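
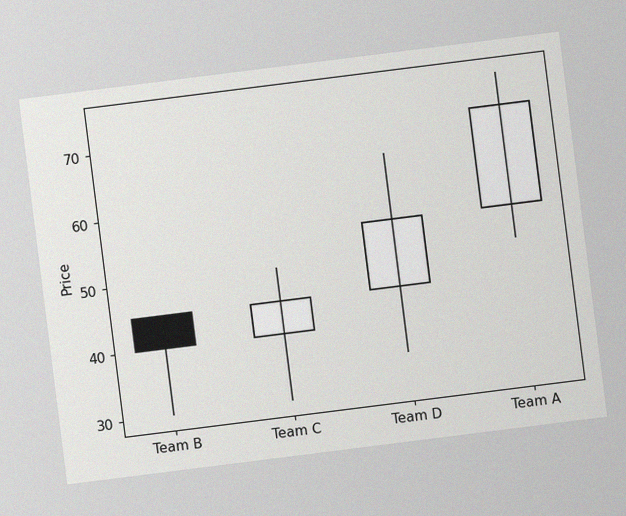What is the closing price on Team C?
The chart is tilted about 7° counter-clockwise, with some photo noise. The Team C candle closes at 45.

45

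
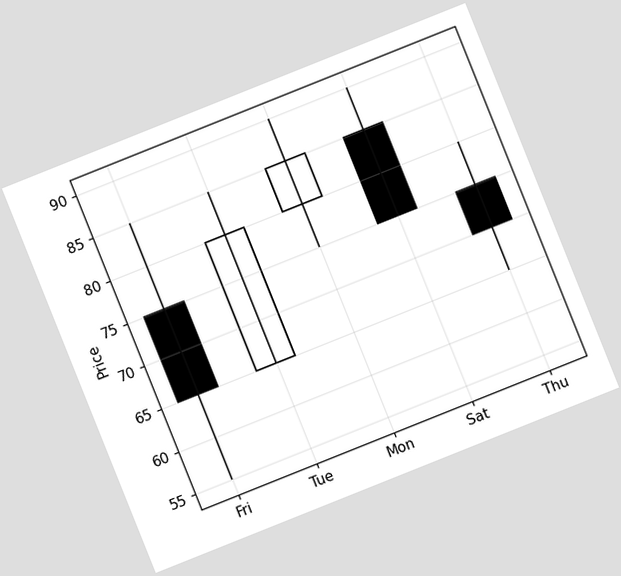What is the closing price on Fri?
The chart is tilted about 22° counter-clockwise. The Fri candle closes at 65.

65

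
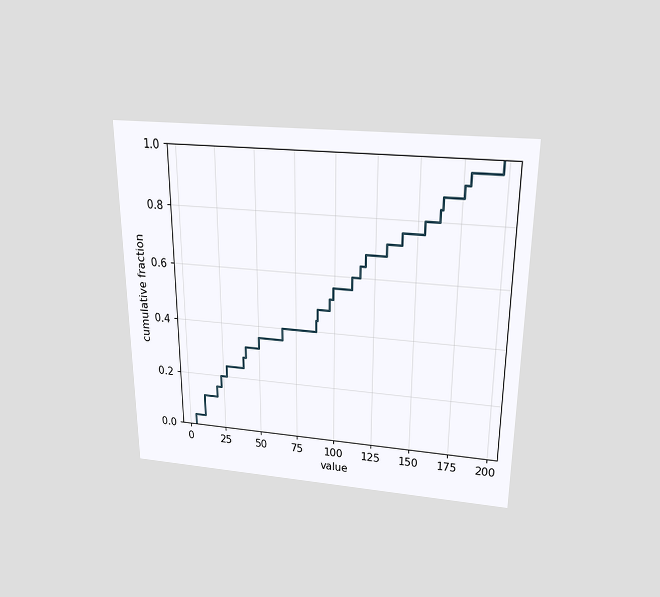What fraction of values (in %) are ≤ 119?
The chart is viewed slightly from above. At x=119 the ECDF step is at 68%.

68%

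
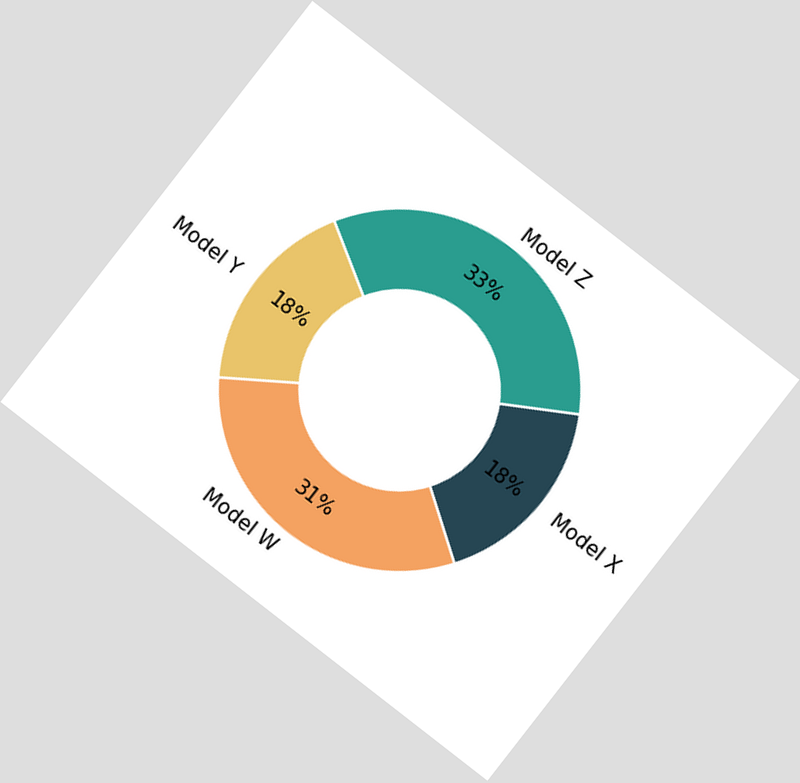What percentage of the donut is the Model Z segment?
33%

The chart is tilted about 38° clockwise. The Model Z segment takes up 33% of the ring.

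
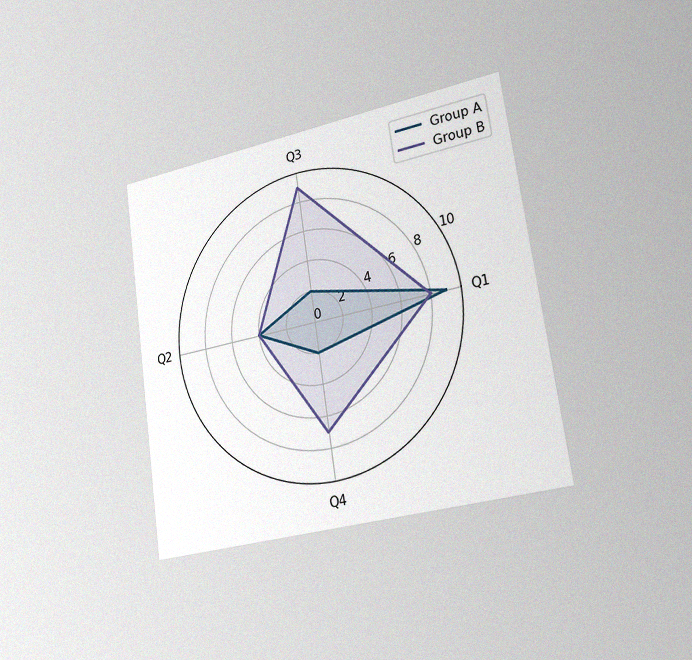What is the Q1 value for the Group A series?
The chart is tilted about 8° counter-clockwise and viewed slightly from the right, with some photo noise. On the Q1 axis, Group A reaches 9.

9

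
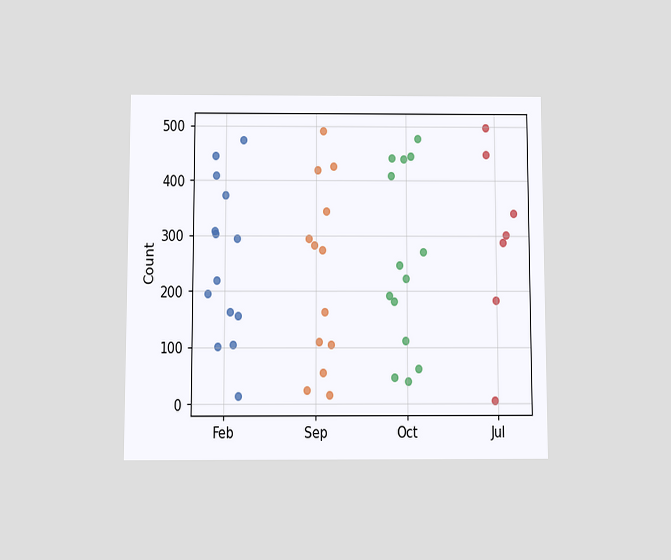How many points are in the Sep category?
13

The chart is viewed at a slight angle. Counting the markers in the Sep column gives 13.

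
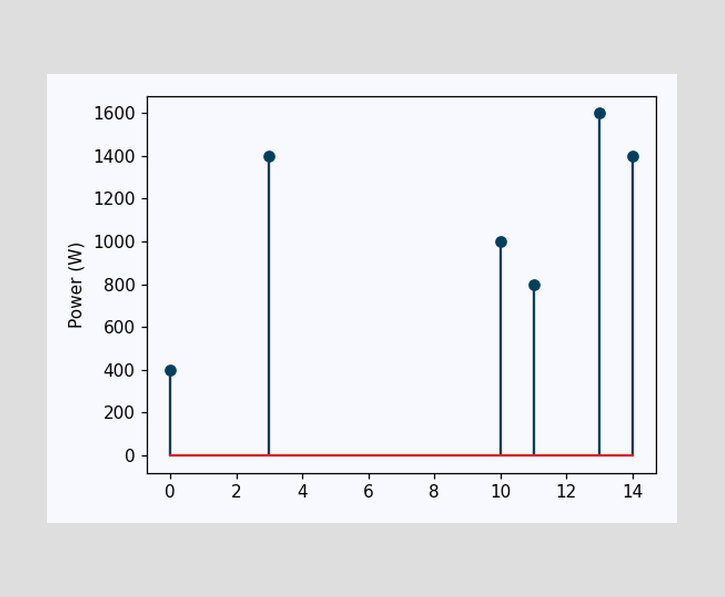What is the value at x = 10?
1000W

The stem at x=10 reaches 1000W.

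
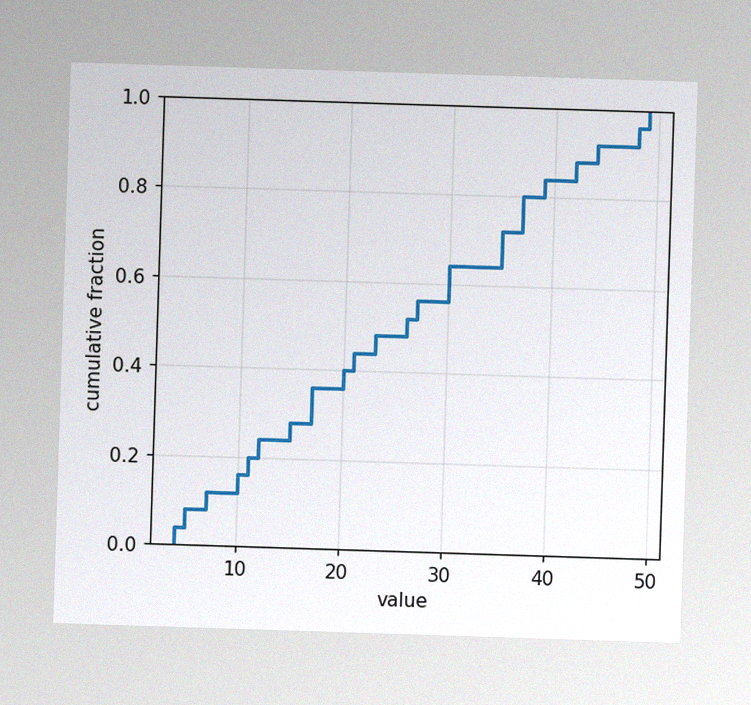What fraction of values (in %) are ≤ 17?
The image has some photo noise and uneven lighting. At x=17 the ECDF step is at 36%.

36%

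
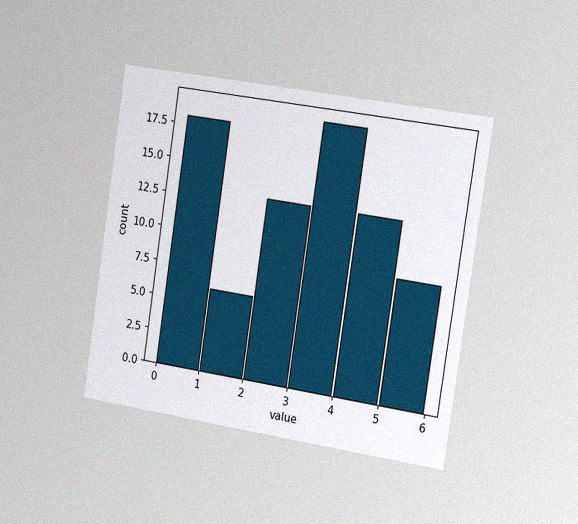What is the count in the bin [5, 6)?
The chart is tilted about 9° clockwise and viewed slightly from the right, with some photo noise. The [5, 6) bin has height 9.

9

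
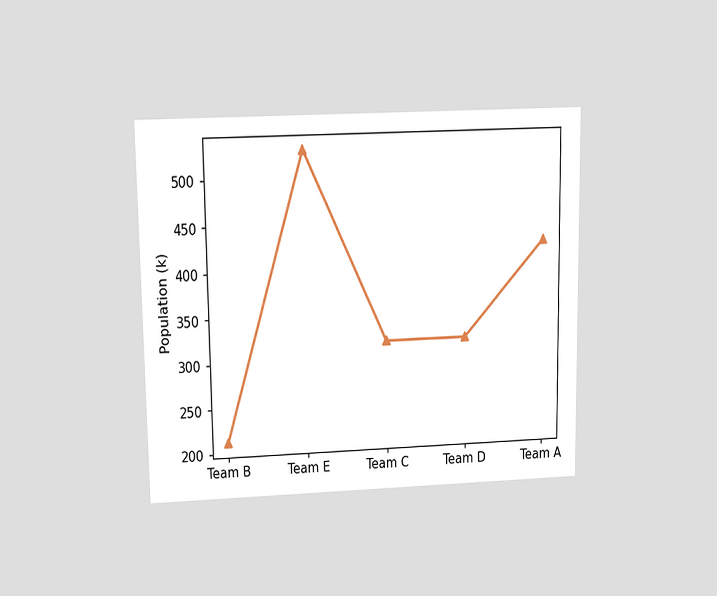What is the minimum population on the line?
The chart is viewed slightly from above. The lowest point is at Team B, and reading across to the y-axis gives 212k.

212k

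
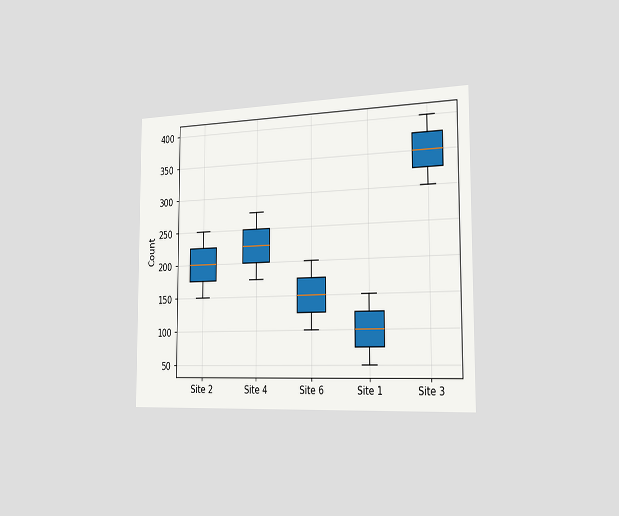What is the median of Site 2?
The chart is viewed slightly from the right. The median line in the Site 2 box sits at 200.

200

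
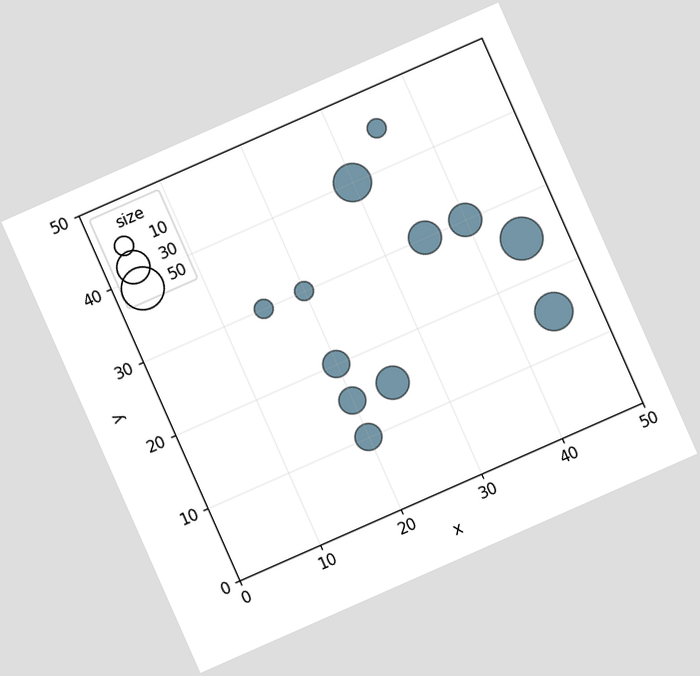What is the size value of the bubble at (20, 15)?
20

The chart is tilted about 24° counter-clockwise. Matching the bubble at (20, 15) against the size legend gives 20.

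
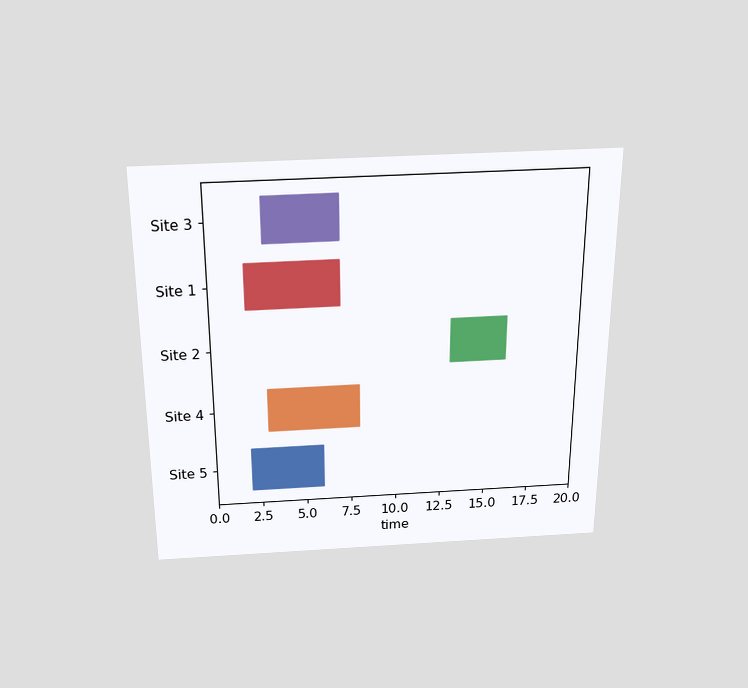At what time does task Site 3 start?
3

The chart is viewed slightly from above. The Site 3 bar begins at t=3.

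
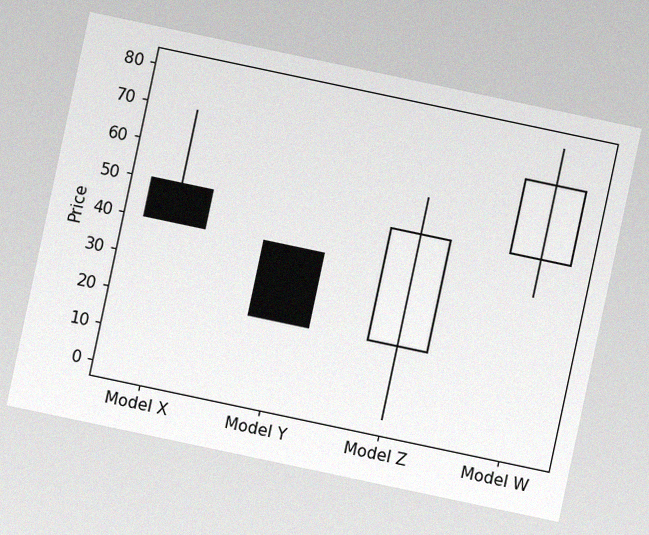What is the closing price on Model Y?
20

The chart is tilted about 12° clockwise, with some photo noise. The Model Y candle closes at 20.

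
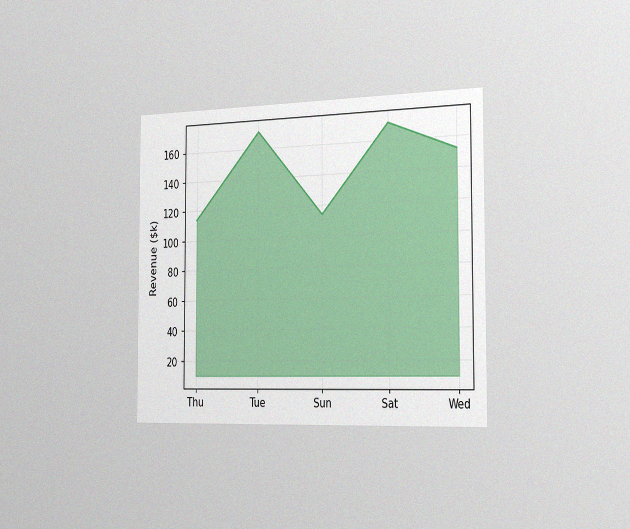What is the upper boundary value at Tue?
The chart is viewed slightly from the right, with some photo noise. At Tue the upper boundary is at $171k.

$171k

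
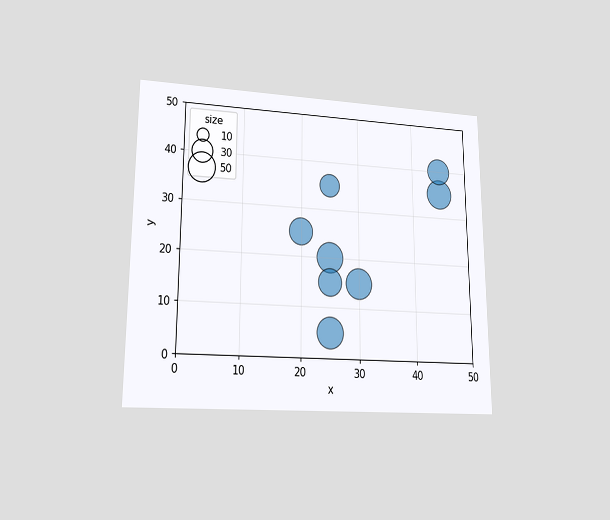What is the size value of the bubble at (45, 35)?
The chart is viewed at a slight angle. Matching the bubble at (45, 35) against the size legend gives 50.

50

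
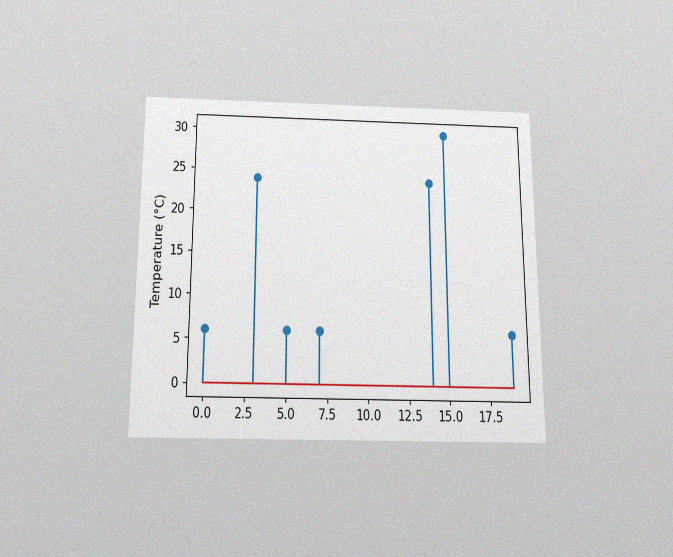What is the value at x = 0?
The chart is viewed slightly from below, with some photo noise. The stem at x=0 reaches 6°C.

6°C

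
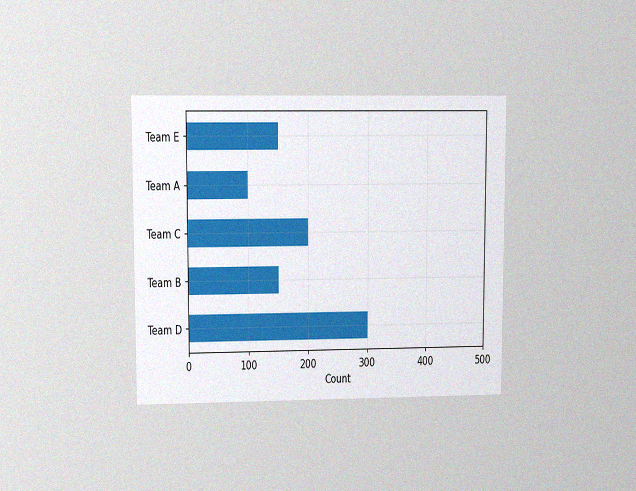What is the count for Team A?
The chart is viewed at a slight angle, with some photo noise. Reading along the chart's x-axis, the Team A bar reaches 100.

100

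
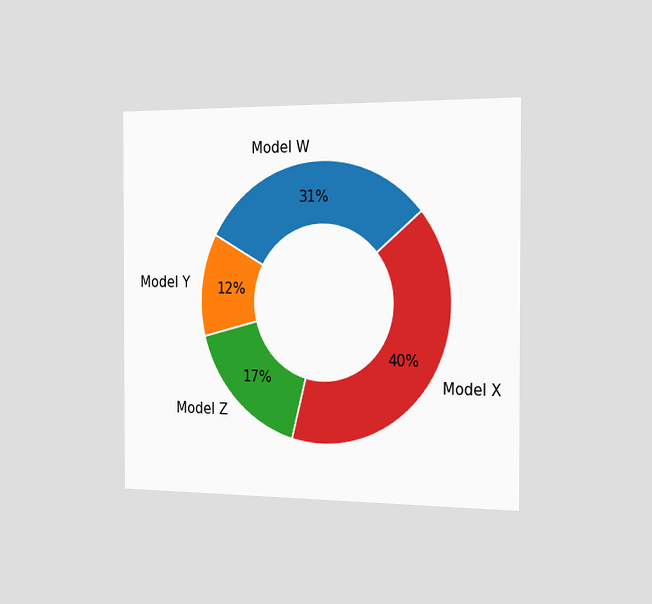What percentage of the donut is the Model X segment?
40%

The chart is viewed slightly from the right. The Model X segment takes up 40% of the ring.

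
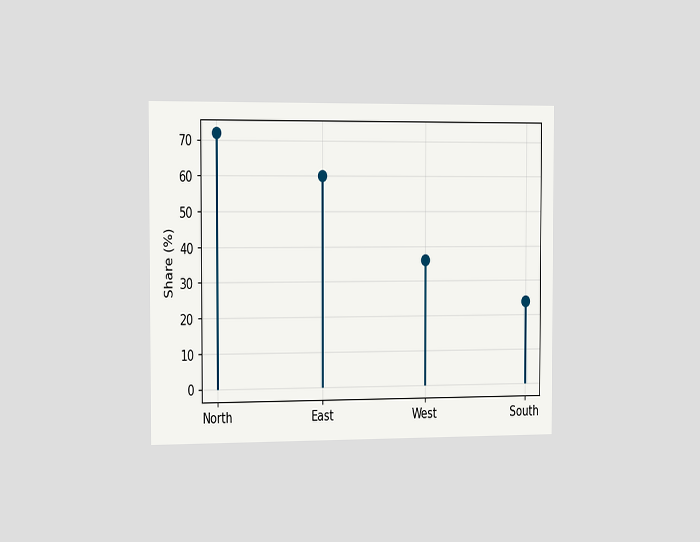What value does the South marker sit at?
24%

The chart is viewed slightly from the left. The South marker sits at 24%.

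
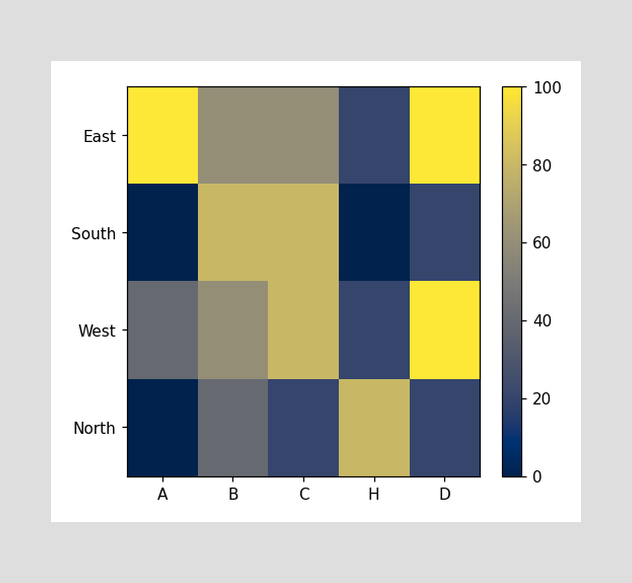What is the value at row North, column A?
Matching cell (North, A) against the colorbar gives 0.

0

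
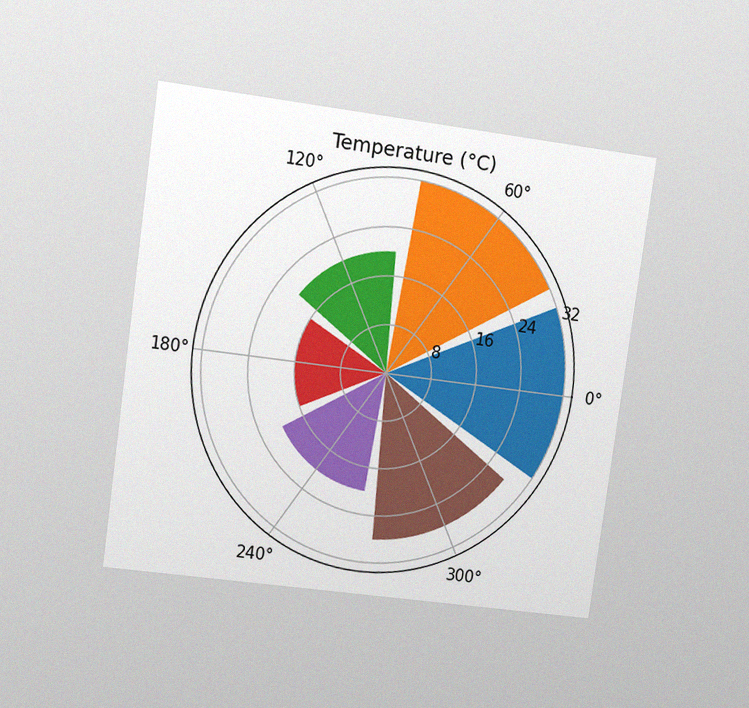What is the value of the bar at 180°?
16°C

The chart is tilted about 8° clockwise and viewed at a slight angle, with some photo noise. The bar at 180° reaches 16°C on the radial axis.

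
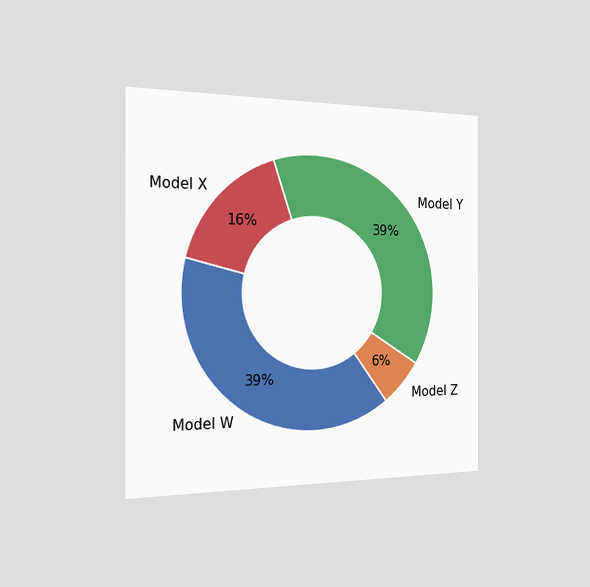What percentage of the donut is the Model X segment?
16%

The chart is viewed slightly from the left. The Model X segment takes up 16% of the ring.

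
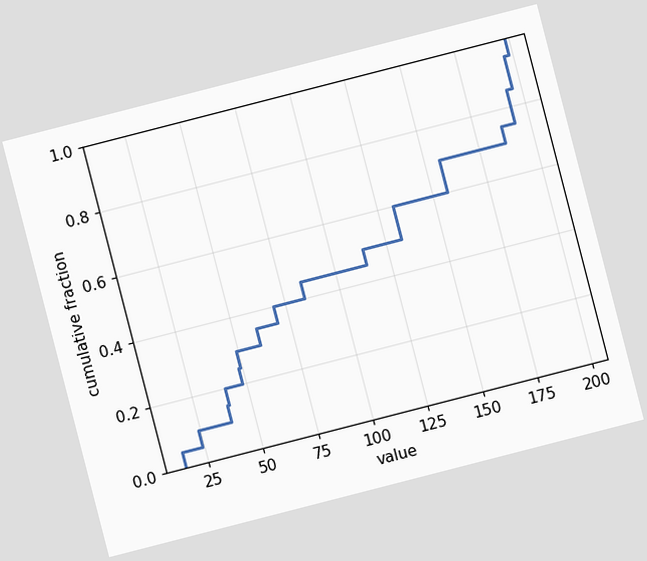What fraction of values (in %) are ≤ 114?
The chart is tilted about 14° counter-clockwise. At x=114 the ECDF step is at 50%.

50%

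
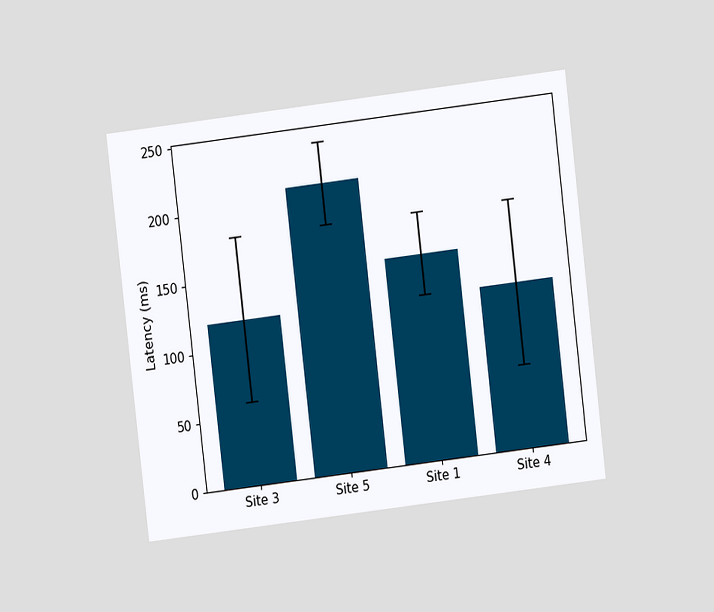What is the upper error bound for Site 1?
The chart is tilted about 7° counter-clockwise and viewed at a slight angle. The Site 1 bar's upper whisker reaches 180ms.

180ms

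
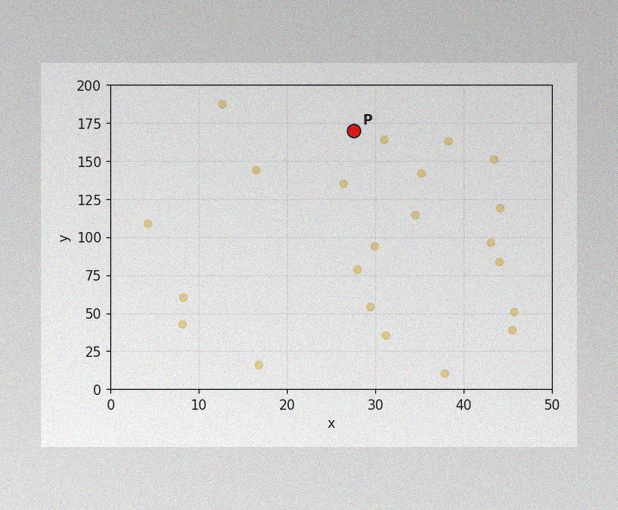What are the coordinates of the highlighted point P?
The image has some photo noise and uneven lighting. Following the gridlines from P to each axis, P sits at (27.5, 170).

(27.5, 170)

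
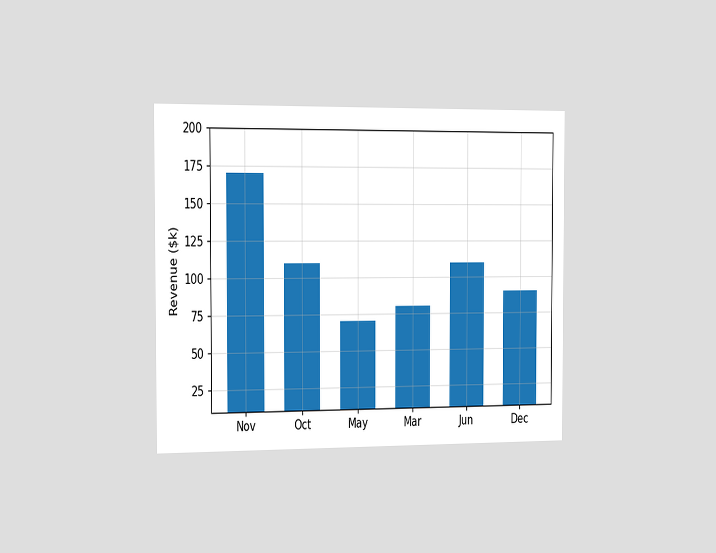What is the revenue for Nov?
$170k

The chart is viewed slightly from the left. Reading along the chart's y-axis, the Nov bar reaches $170k.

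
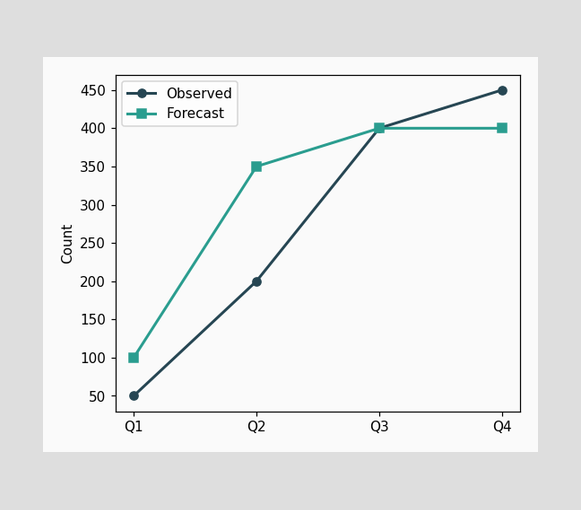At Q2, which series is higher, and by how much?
Forecast, by 150

At Q2, Forecast sits above the other line by 150.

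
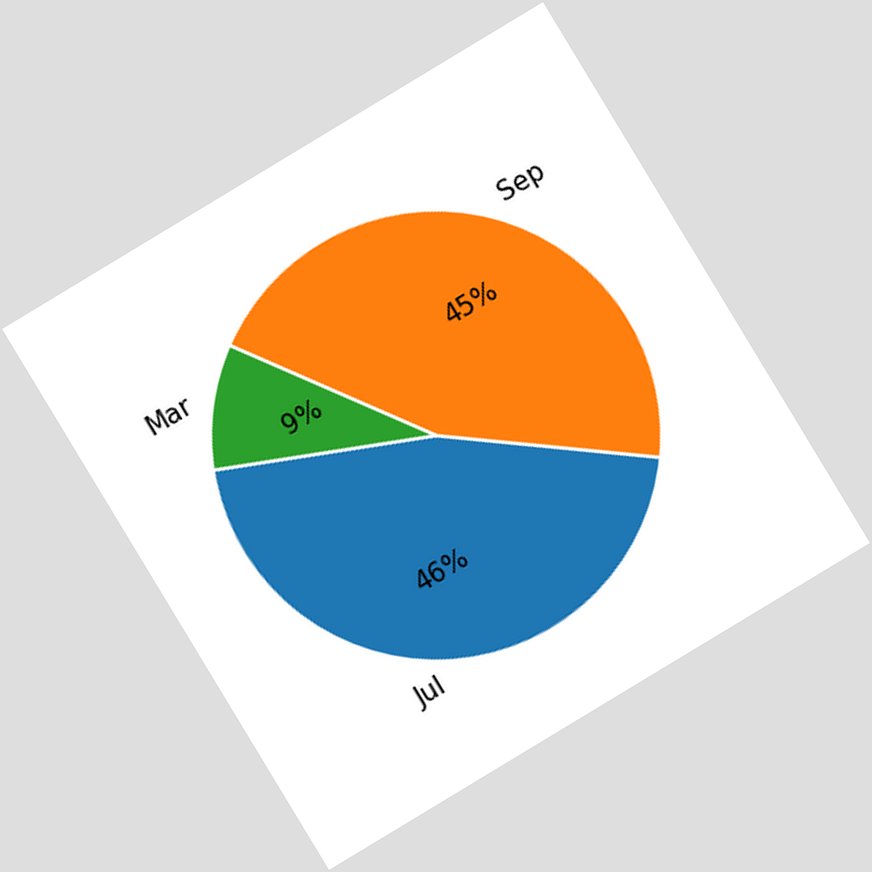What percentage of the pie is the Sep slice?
The chart is tilted about 31° counter-clockwise. The Sep slice takes up 45% of the pie.

45%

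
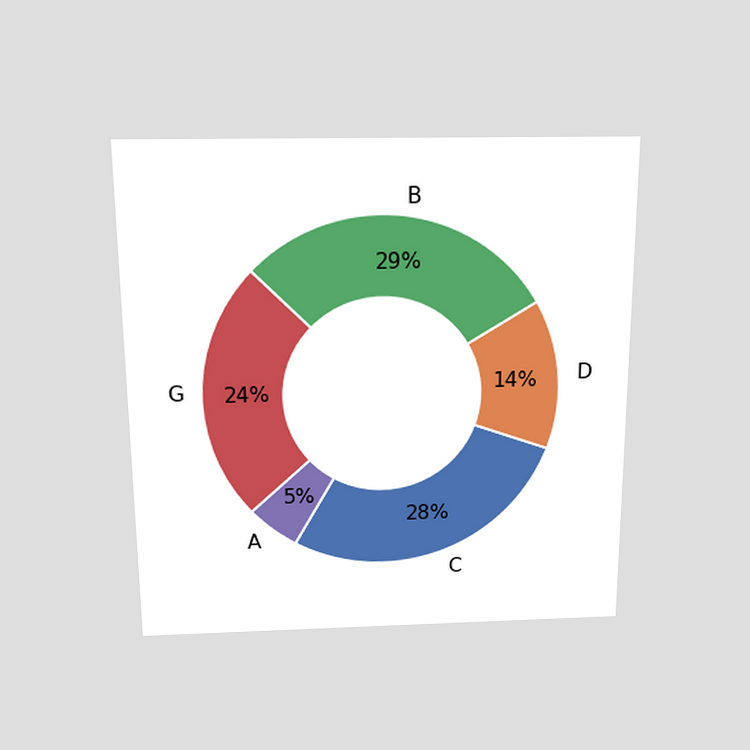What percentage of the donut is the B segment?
The chart is viewed slightly from above. The B segment takes up 29% of the ring.

29%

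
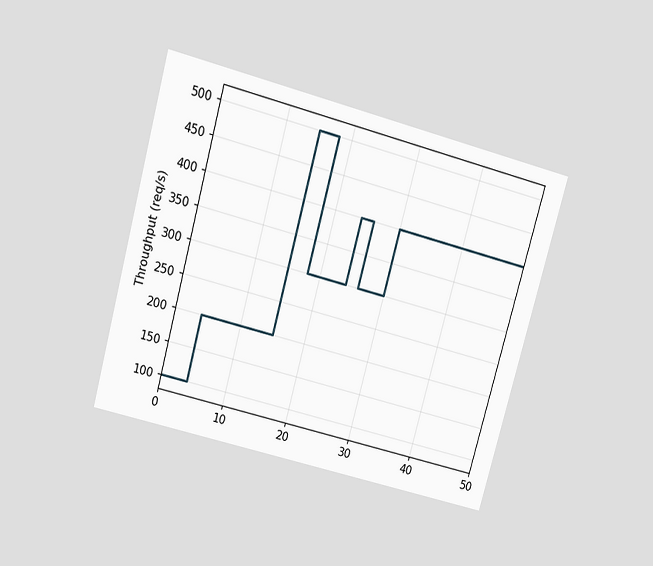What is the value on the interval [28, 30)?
The chart is tilted about 15° clockwise and viewed slightly from above. On [28, 30) the step sits at 300req/s.

300req/s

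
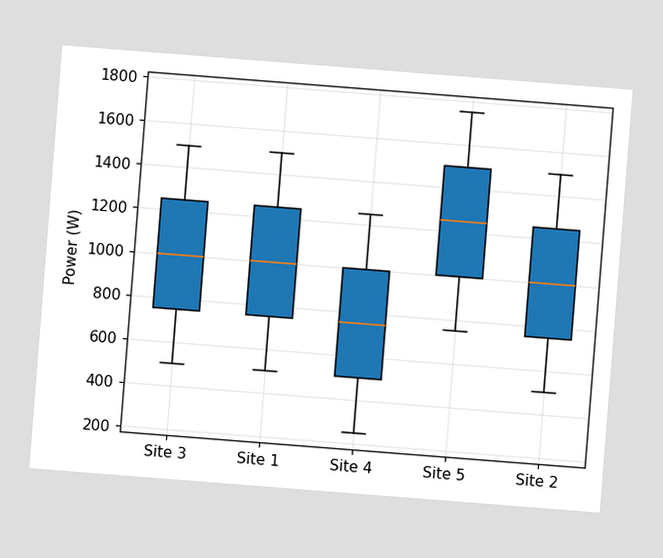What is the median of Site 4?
750W

The chart is tilted about 4° clockwise. The median line in the Site 4 box sits at 750W.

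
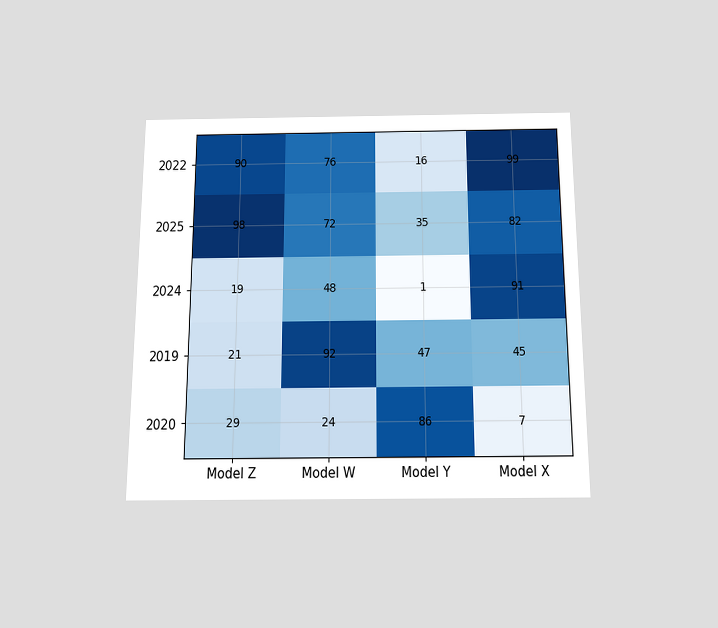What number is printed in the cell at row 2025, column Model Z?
The chart is viewed slightly from below. The (2025, Model Z) cell reads 98.

98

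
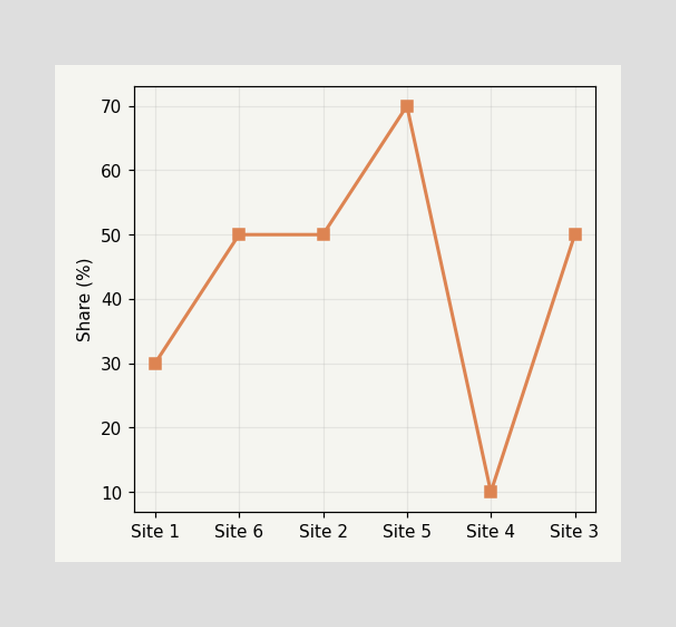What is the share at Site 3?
At Site 3, the line is at 50%.

50%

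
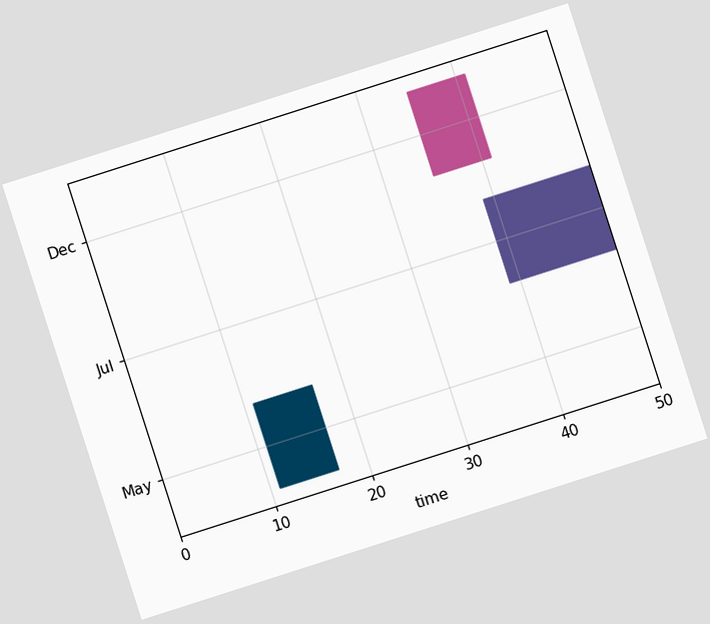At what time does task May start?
The chart is tilted about 18° counter-clockwise. The May bar begins at t=11.

11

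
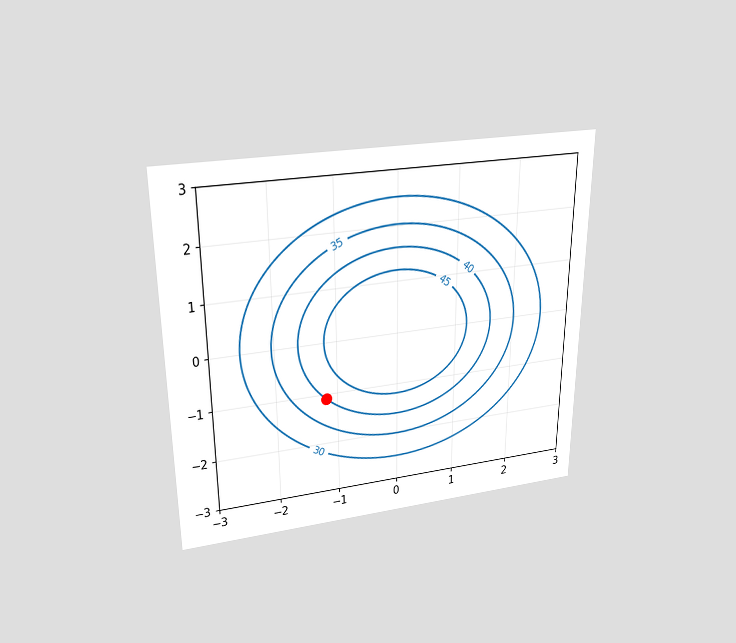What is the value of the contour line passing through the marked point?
The chart is viewed slightly from above. The marked point sits on the contour labelled 40.

40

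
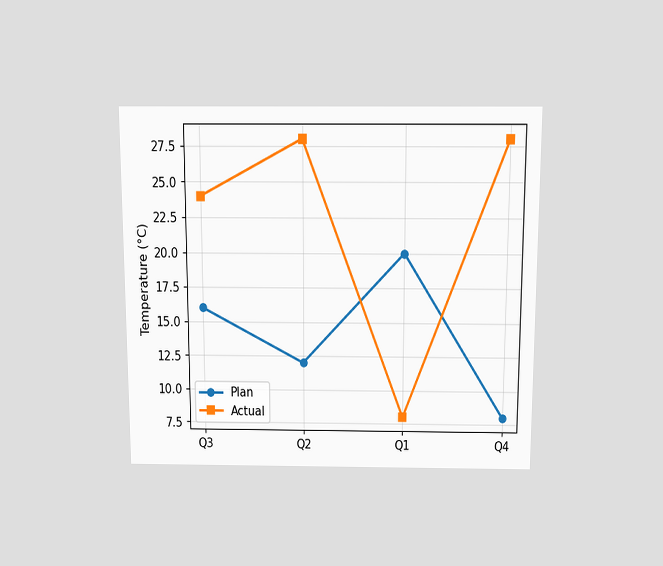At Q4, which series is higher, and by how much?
The chart is viewed slightly from above. At Q4, Actual sits above the other line by 20°C.

Actual, by 20°C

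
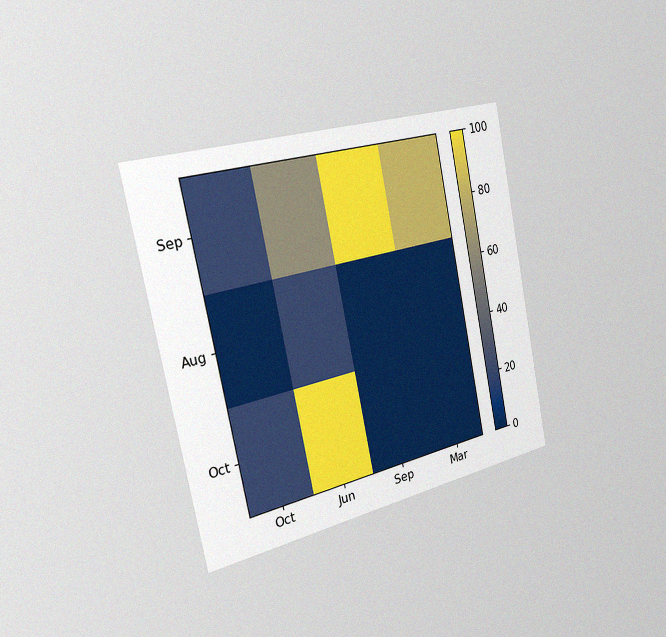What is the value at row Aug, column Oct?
0

The chart is tilted about 12° counter-clockwise and viewed slightly from the left, with some photo noise. Matching cell (Aug, Oct) against the colorbar gives 0.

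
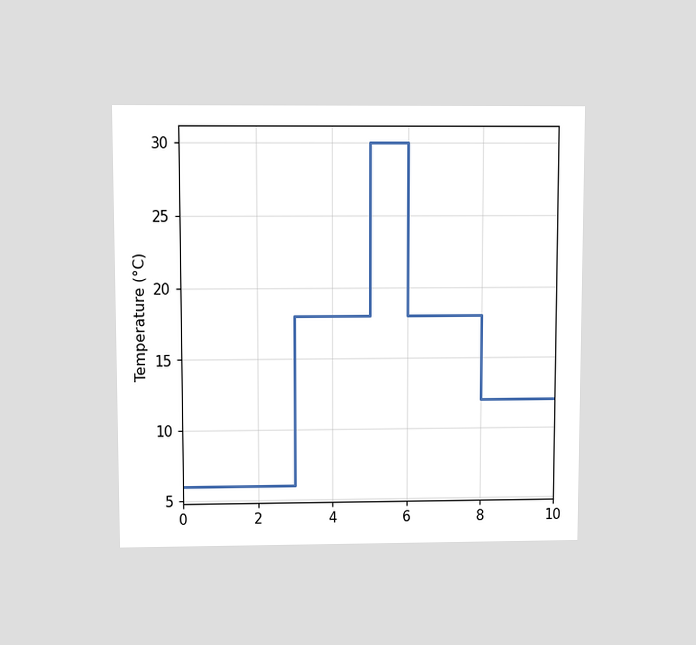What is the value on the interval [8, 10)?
The chart is viewed slightly from above. On [8, 10) the step sits at 12°C.

12°C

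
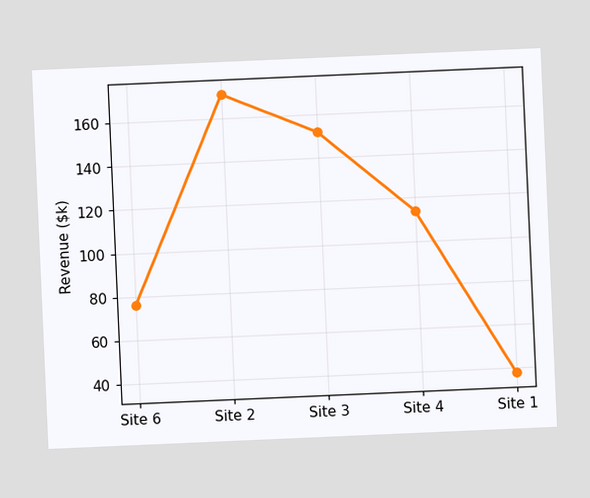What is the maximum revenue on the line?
The chart is tilted about 3° counter-clockwise. The highest point is at Site 2, and reading across to the y-axis gives $171k.

$171k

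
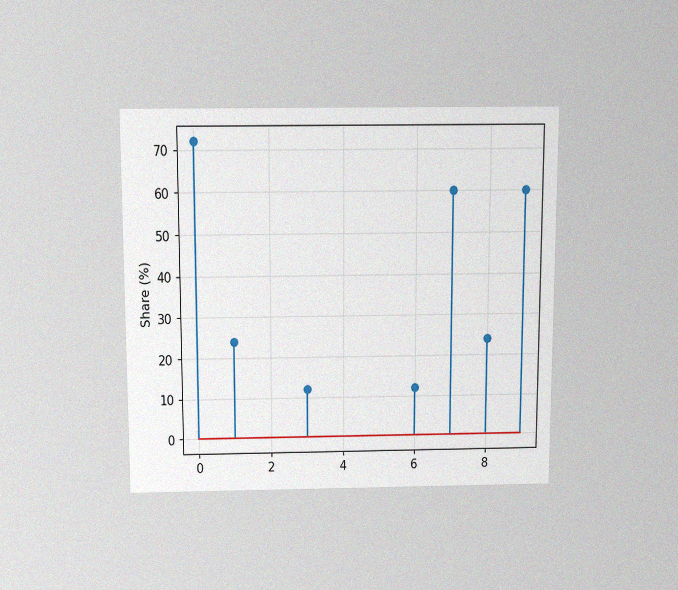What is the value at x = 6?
12%

The chart is viewed slightly from above, with some photo noise. The stem at x=6 reaches 12%.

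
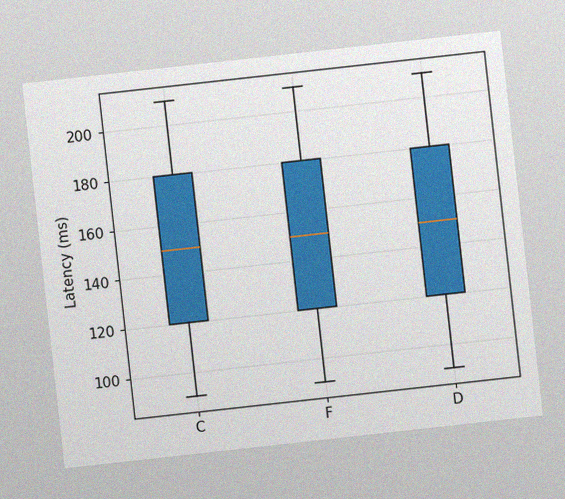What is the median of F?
150ms

The chart is tilted about 6° counter-clockwise, with some photo noise. The median line in the F box sits at 150ms.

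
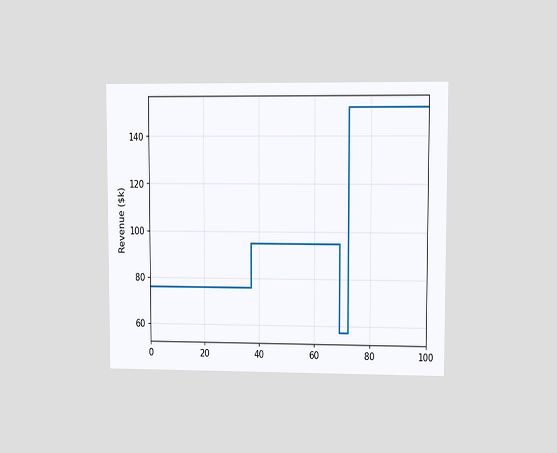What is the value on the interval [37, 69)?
$95k

The chart is viewed at a slight angle. On [37, 69) the step sits at $95k.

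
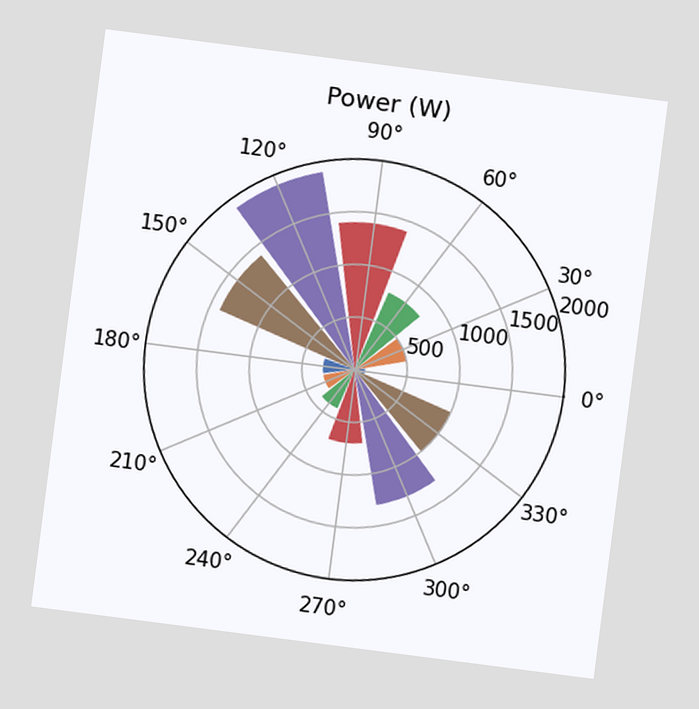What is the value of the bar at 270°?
700W

The chart is tilted about 7° clockwise. The bar at 270° reaches 700W on the radial axis.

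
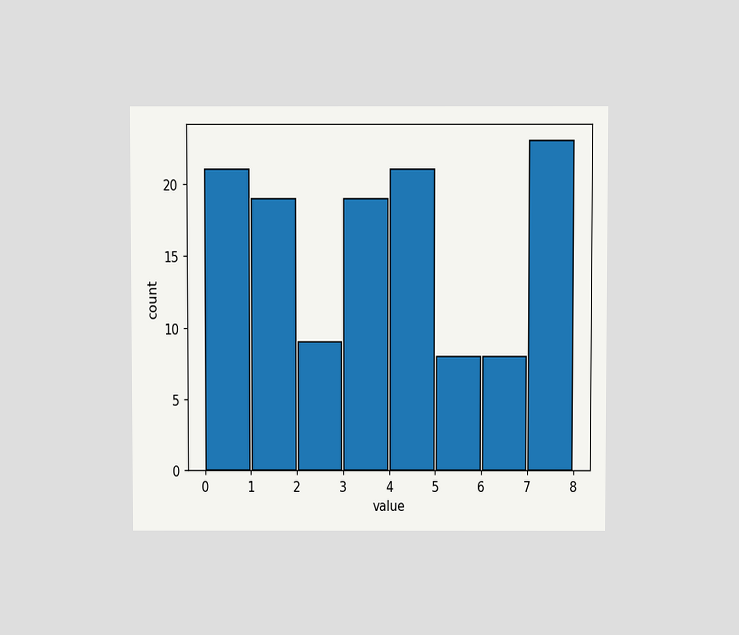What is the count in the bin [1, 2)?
19

The chart is viewed at a slight angle. The [1, 2) bin has height 19.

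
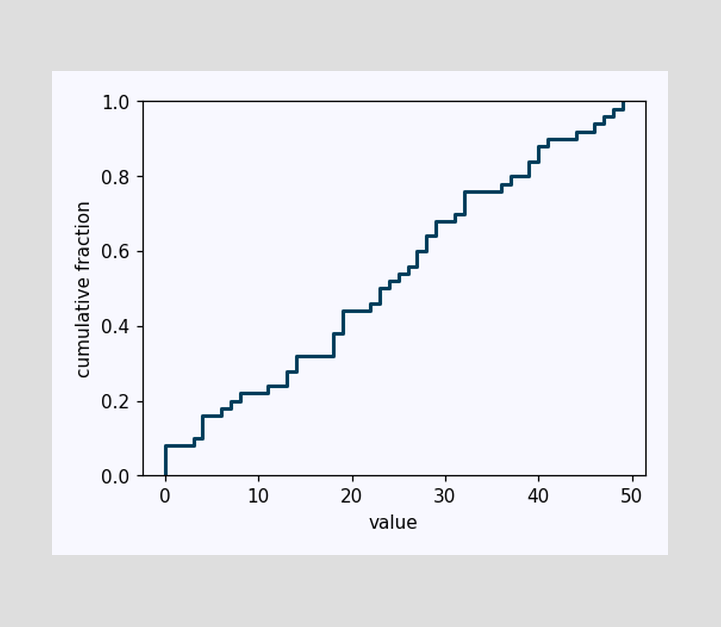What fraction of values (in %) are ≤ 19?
44%

At x=19 the ECDF step is at 44%.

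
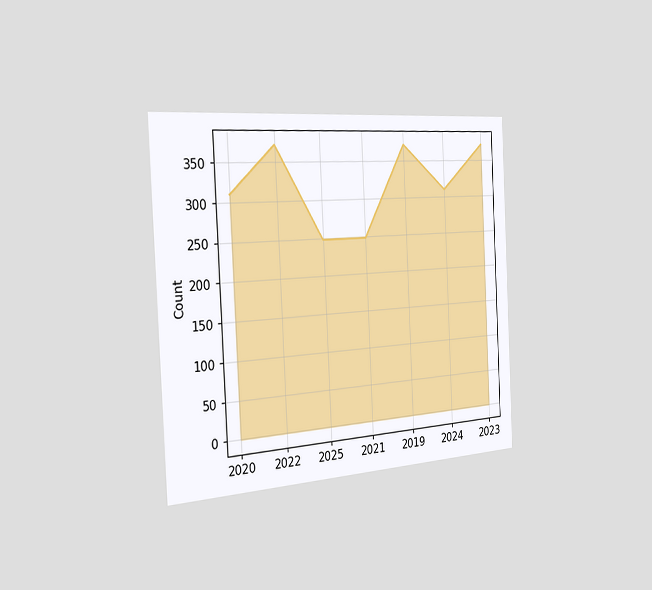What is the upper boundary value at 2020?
310

The chart is tilted about 3° counter-clockwise and viewed slightly from the left. At 2020 the upper boundary is at 310.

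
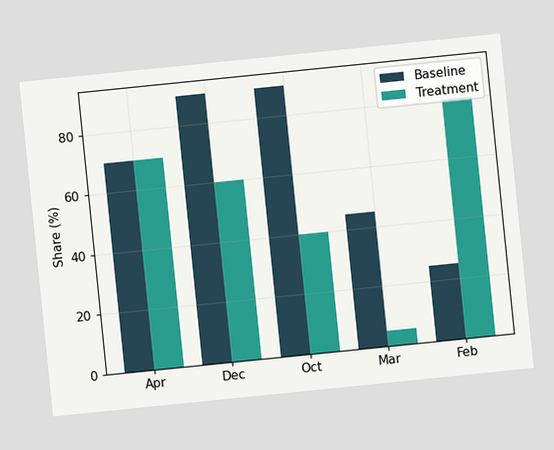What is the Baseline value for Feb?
25%

The chart is tilted about 6° counter-clockwise. The Baseline bar at Feb reaches 25% on the y-axis.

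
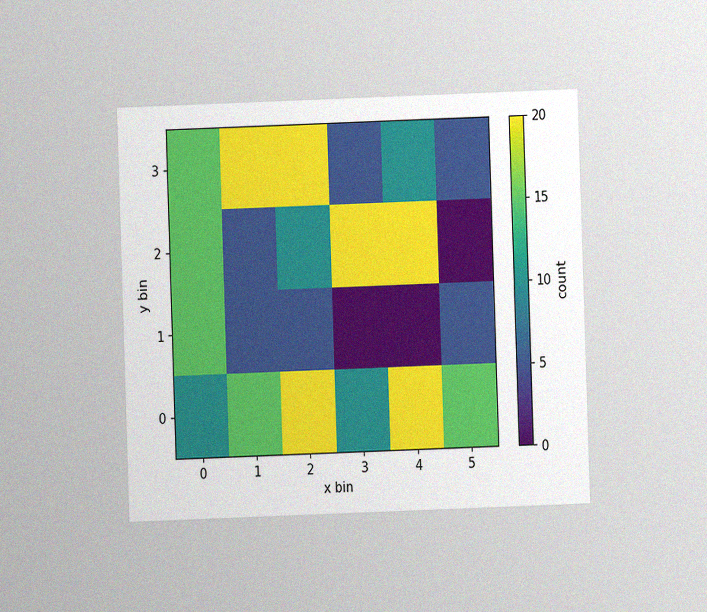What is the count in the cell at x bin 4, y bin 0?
20

The chart is tilted about 2° counter-clockwise and viewed at a slight angle, with some photo noise. Matching the cell (4, 0) against the colorbar gives 20.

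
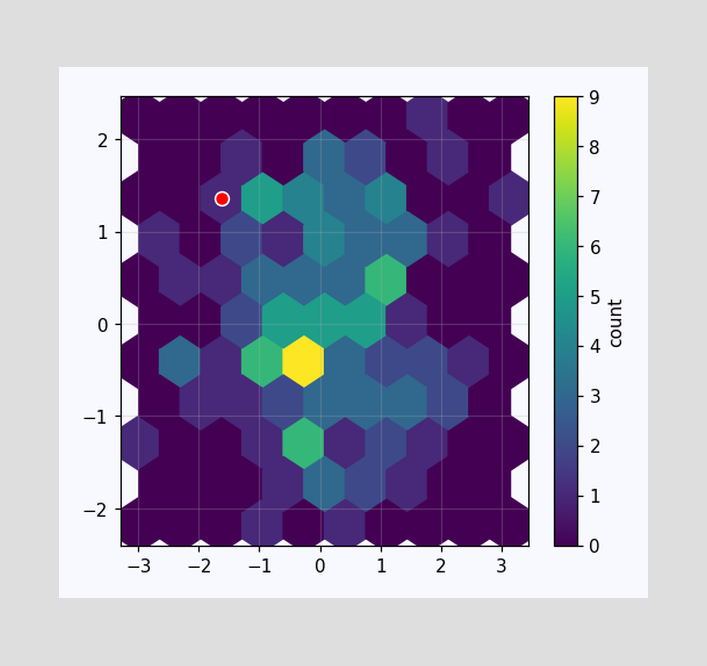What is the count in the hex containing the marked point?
The marked hex reads 1 on the colorbar.

1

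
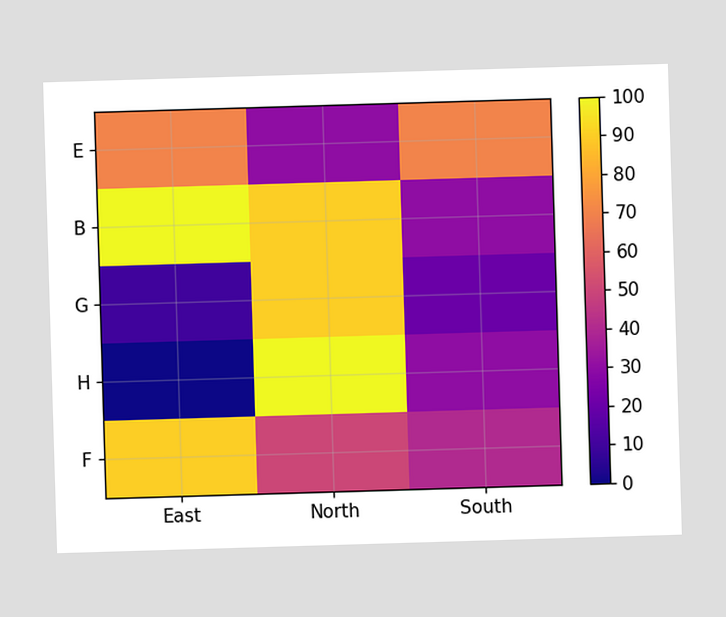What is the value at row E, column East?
70

Matching cell (E, East) against the colorbar gives 70.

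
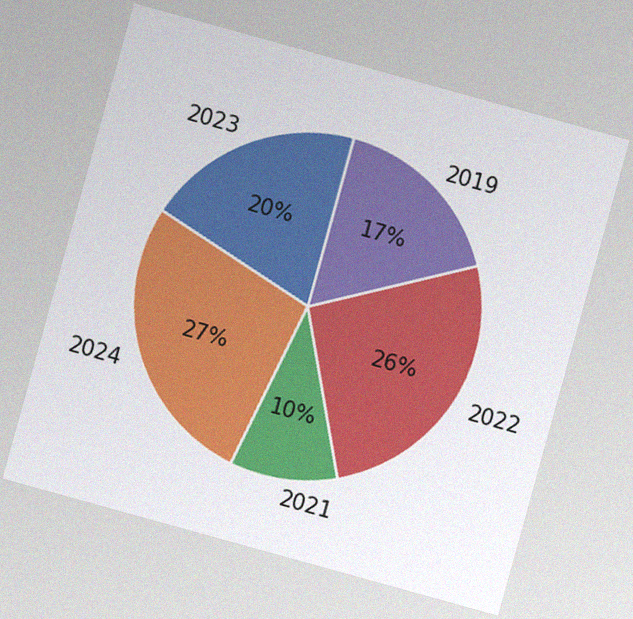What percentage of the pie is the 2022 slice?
26%

The chart is tilted about 15° clockwise, with some photo noise. The 2022 slice takes up 26% of the pie.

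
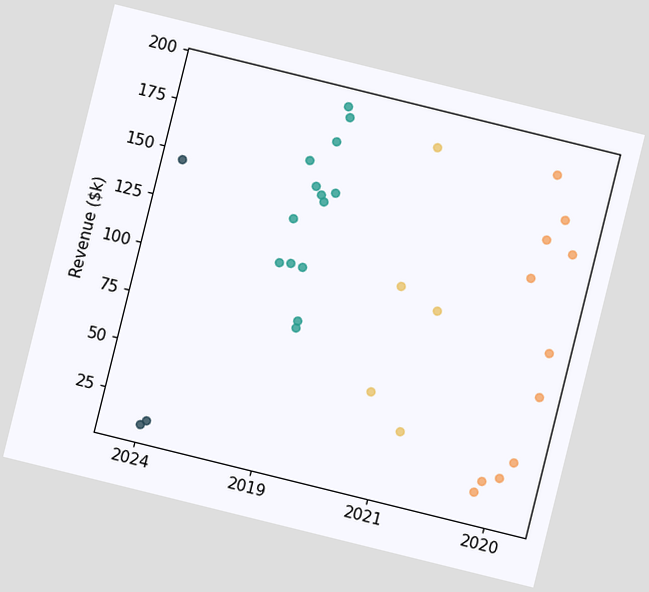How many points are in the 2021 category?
5

The chart is tilted about 14° clockwise. Counting the markers in the 2021 column gives 5.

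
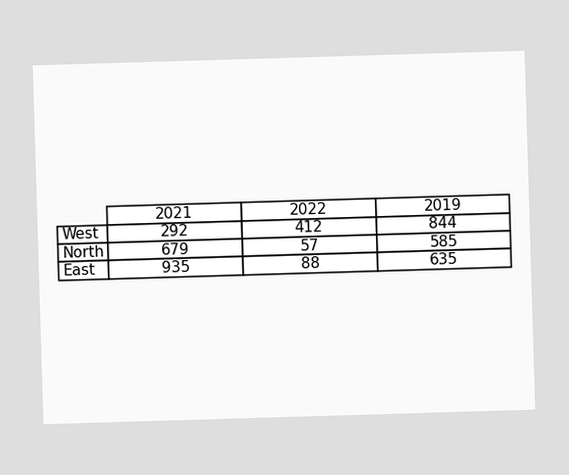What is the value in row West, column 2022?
The (West, 2022) cell reads 412.

412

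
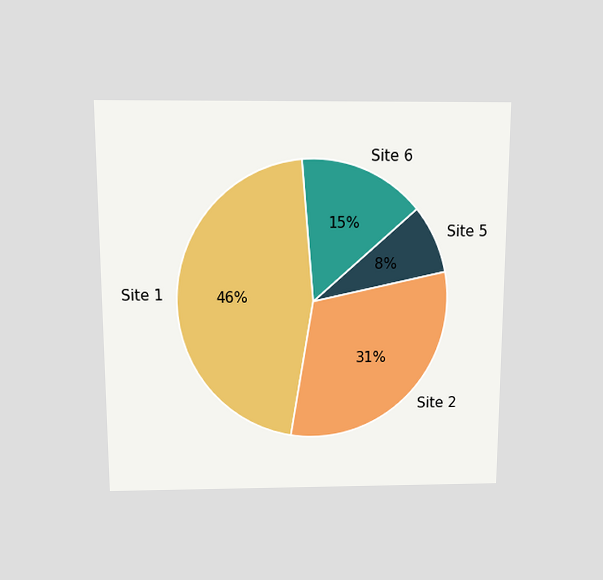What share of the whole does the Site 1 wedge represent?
46%

The chart is viewed slightly from above. The Site 1 slice takes up 46% of the pie.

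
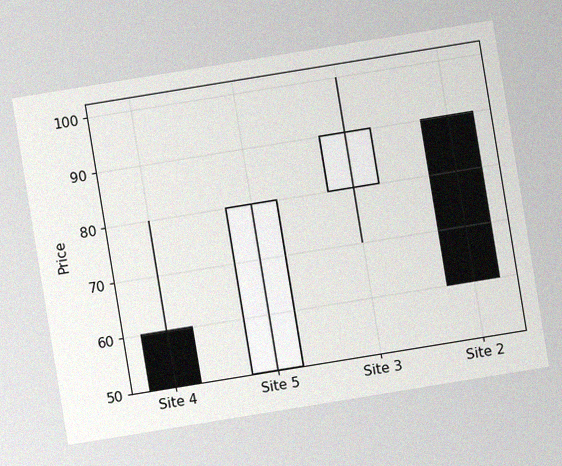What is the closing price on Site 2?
The chart is tilted about 9° counter-clockwise, with some photo noise. The Site 2 candle closes at 60.

60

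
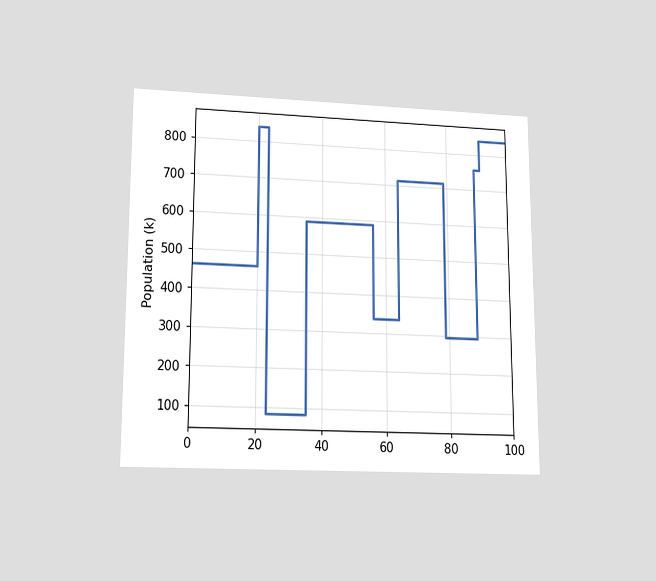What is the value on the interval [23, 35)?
The chart is viewed slightly from below. On [23, 35) the step sits at 84k.

84k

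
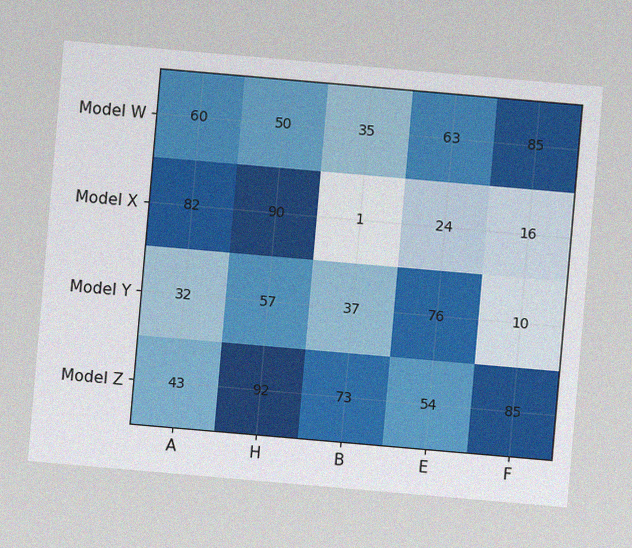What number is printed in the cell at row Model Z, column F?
85

The chart is tilted about 5° clockwise, with some photo noise. The (Model Z, F) cell reads 85.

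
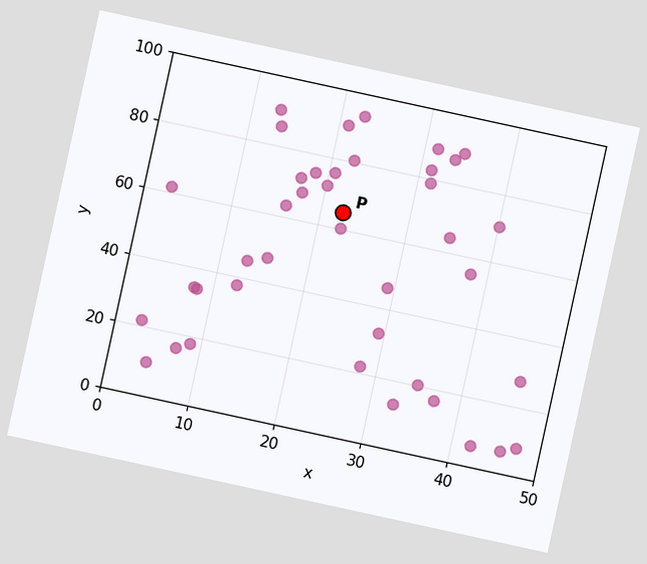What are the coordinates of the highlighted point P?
(22.5, 65)

The chart is tilted about 12° clockwise. Following the gridlines from P to each axis, P sits at (22.5, 65).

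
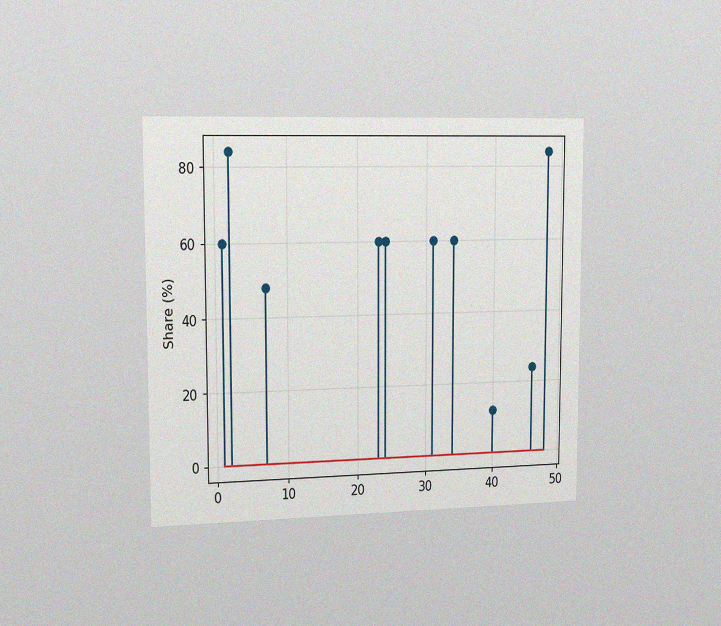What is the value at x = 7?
The chart is viewed slightly from the left, with some photo noise. The stem at x=7 reaches 48%.

48%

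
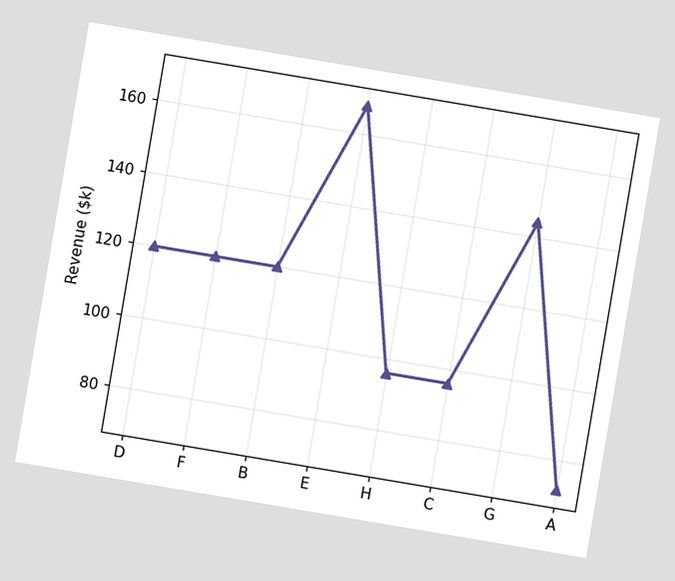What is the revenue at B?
The chart is tilted about 10° clockwise. At B, the line is at $120k.

$120k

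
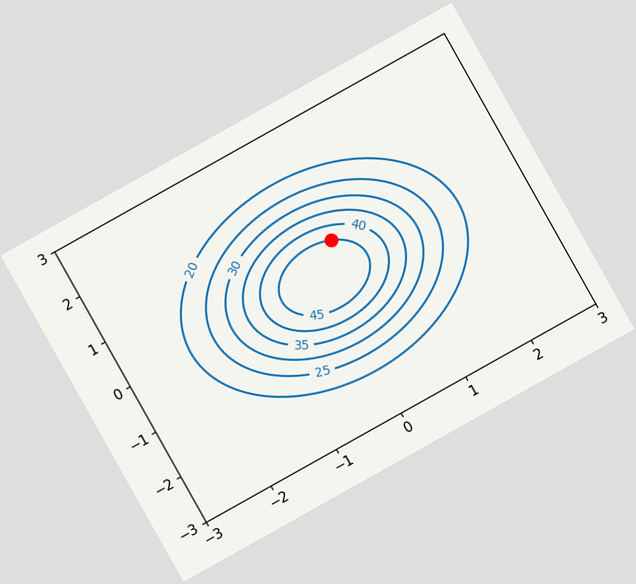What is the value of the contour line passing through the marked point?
The chart is tilted about 29° counter-clockwise. The marked point sits on the contour labelled 45.

45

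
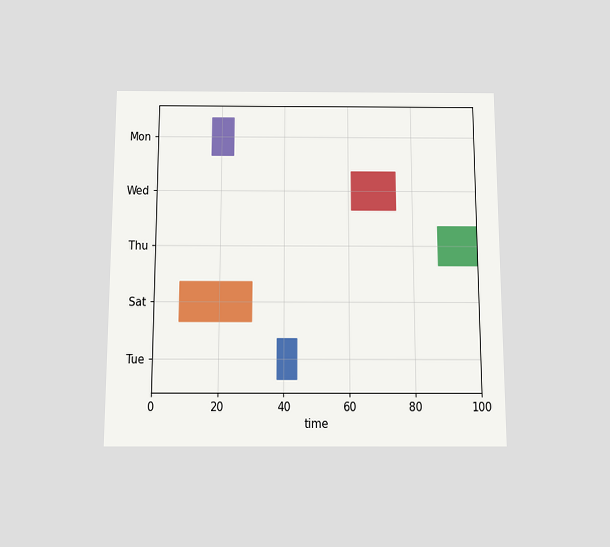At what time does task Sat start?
The chart is viewed slightly from below. The Sat bar begins at t=8.

8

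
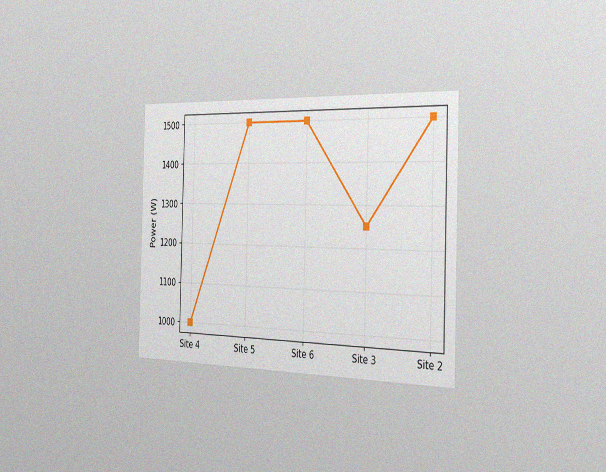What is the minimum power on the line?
The chart is viewed slightly from the right, with some photo noise. The lowest point is at Site 4, and reading across to the y-axis gives 1000W.

1000W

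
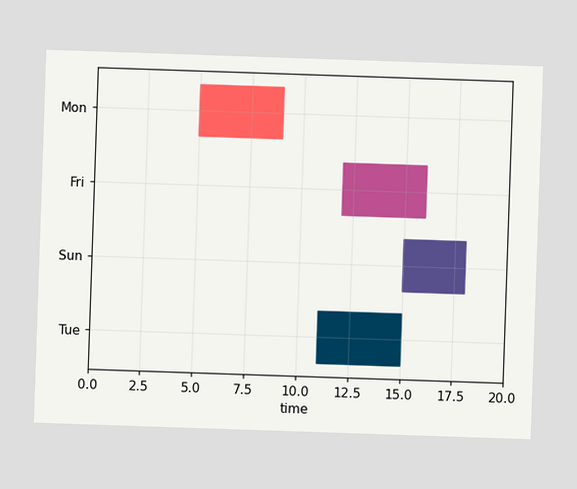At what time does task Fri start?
The Fri bar begins at t=12.

12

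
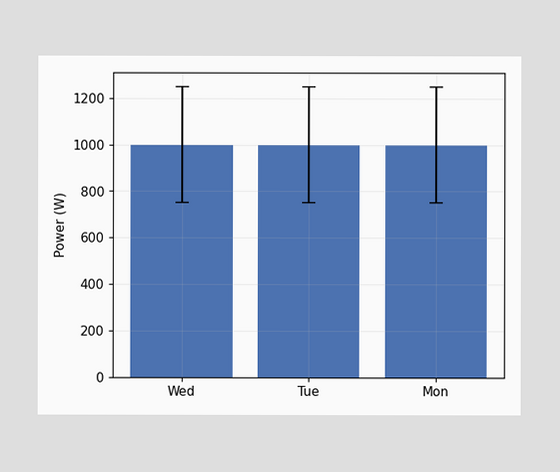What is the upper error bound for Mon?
1250W

The Mon bar's upper whisker reaches 1250W.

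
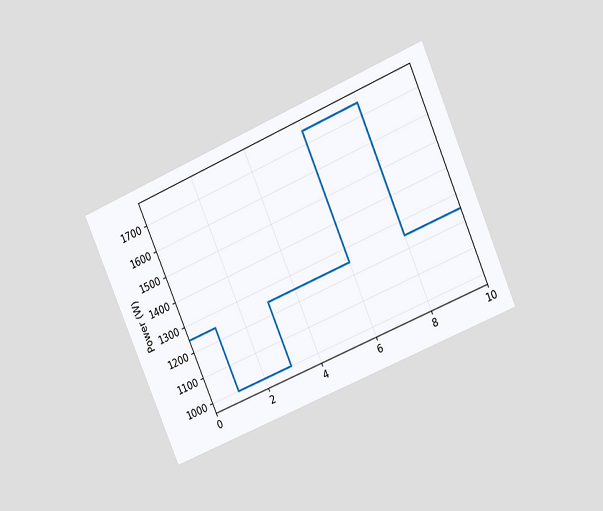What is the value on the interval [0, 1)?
The chart is tilted about 23° counter-clockwise and viewed at a slight angle. On [0, 1) the step sits at 1250W.

1250W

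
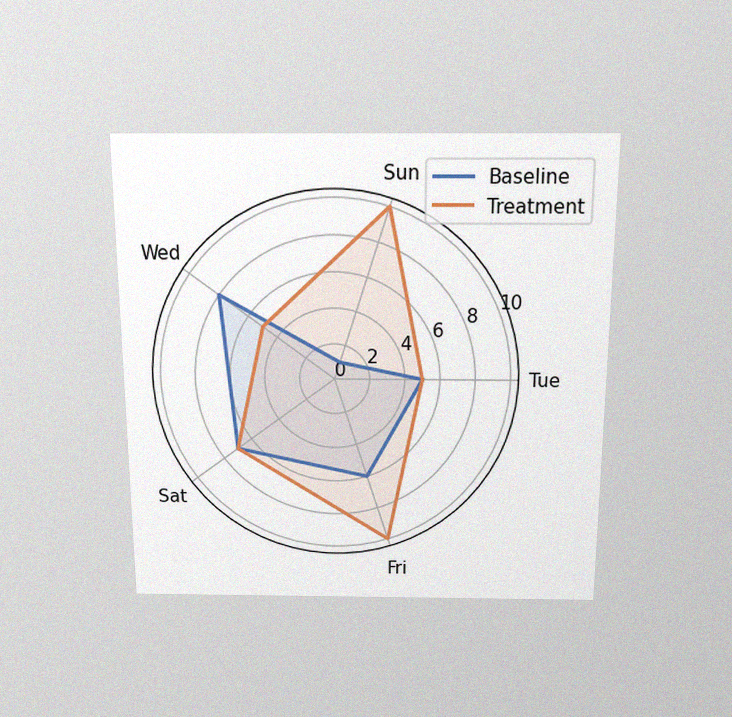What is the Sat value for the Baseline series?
The chart is viewed slightly from above, with some photo noise. On the Sat axis, Baseline reaches 7.

7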